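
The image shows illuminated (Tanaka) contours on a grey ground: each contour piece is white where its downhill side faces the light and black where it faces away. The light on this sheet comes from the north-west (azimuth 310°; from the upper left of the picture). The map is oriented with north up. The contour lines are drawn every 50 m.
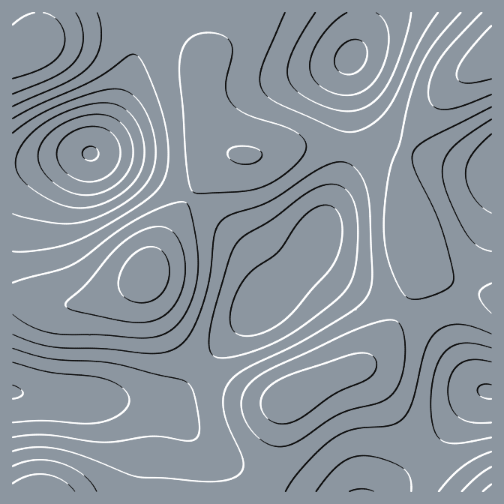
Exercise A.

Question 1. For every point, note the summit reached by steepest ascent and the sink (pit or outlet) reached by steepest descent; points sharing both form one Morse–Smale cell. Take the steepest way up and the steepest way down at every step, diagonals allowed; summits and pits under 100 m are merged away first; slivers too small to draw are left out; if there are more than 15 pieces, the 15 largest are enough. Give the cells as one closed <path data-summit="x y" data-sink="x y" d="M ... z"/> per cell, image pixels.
<path data-summit="146 274" data-sink="13 391" d="M341 146l-42 0-46 10-27 0-16 14-19 25-29 46-15 33-6 6-27 13-41 11-19 2-41-6-1 91 52 7 51 2 34 3 11 0 11-3 17-16 45-51 37-35 36-38 12-21 24-64 5-27z"/><path data-summit="491 54" data-sink="13 391" d="M351 147l-4 1-5 27-9 26-15 38-12 21-12 14-61 59-45 51-17 16-11 3-58-3 19 4 12 10 7 11 3 18-2 49 118 0 9-16 4-11 8-49 4-13 9-7 32-16 38-14 17-17 16-25 15-29 6-21 0-16-13-62-2-30-3-6-10-6z"/><path data-summit="146 274" data-sink="90 154" d="M201 12l-61 1-6 43-10 37-14 33-19 27-28 3-51 9 1 135 41 6 19-2 41-11 24-11 9-8 20-41 37-57 20-19 12-3-10-4-12-15-11-32-1-28 4-15 0-15z"/><path data-summit="491 54" data-sink="489 391" d="M416 251l1 23-6 21-15 29-22 31-11 11-38 14-32 16-9 7-4 13-8 49-12 27 123 0 30-25 28-28 34-42 8-5 9-1 0-95-27-8-25-11-17-14z"/><path data-summit="146 274" data-sink="351 58" d="M360 12l-157 0-1 13 4 20 0 15-4 15 1 28 8 25 9 15 10 9 13 4 18-2 38-8 47 1 2-8-1-63 3-16 8-19 3-13z"/><path data-summit="31 45" data-sink="90 154" d="M139 12l-127 1 1 151 16-1 34-7 22-2 6-1 3-3 22-36 14-36 6-29z"/><path data-summit="491 54" data-sink="491 165" d="M491 57l-30 20-23 23-26 36-6 13-4 16 8 61 10 32 20 19 25 11 24 8 3-1z"/><path data-summit="491 54" data-sink="351 58" d="M491 12l-130 0-3 29-8 19-3 16 0 70 42 8 10 6 2 6 5-17 6-13 26-36 23-23 31-21z"/><path data-summit="39 491" data-sink="13 391" d="M16 392l-4 1 1 99 128-1 2-30-1-27-6-16-7-8-19-9-60-4z"/><path data-summit="491 491" data-sink="489 391" d="M488 391l-13 6-34 42-28 28-30 24 108 1 1-99z"/>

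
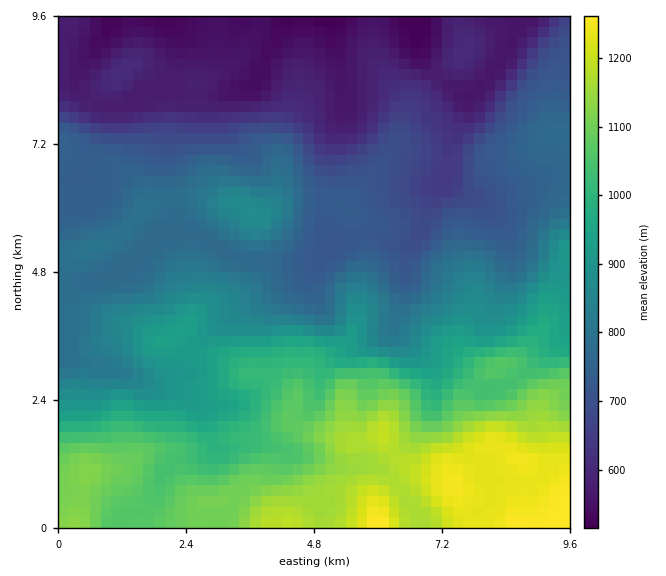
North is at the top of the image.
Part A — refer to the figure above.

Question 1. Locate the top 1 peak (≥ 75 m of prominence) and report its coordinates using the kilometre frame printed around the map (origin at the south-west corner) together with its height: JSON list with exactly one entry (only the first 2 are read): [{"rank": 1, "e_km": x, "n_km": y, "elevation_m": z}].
[{"rank": 1, "e_km": 3.76, "n_km": 5.81, "elevation_m": 879}]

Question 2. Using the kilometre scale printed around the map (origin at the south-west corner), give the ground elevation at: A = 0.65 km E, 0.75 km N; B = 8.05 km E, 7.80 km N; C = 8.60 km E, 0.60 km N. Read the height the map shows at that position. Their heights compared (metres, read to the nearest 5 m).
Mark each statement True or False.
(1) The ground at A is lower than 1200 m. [True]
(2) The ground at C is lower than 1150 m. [False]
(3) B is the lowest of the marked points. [True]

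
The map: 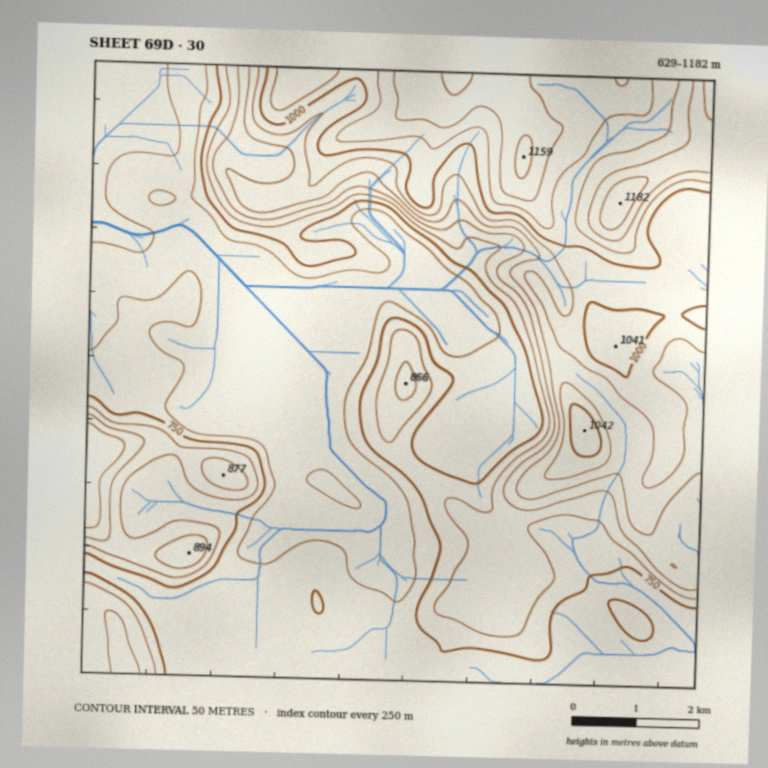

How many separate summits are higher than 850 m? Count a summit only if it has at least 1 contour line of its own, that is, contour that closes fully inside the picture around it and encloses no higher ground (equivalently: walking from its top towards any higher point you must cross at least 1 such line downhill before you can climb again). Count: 7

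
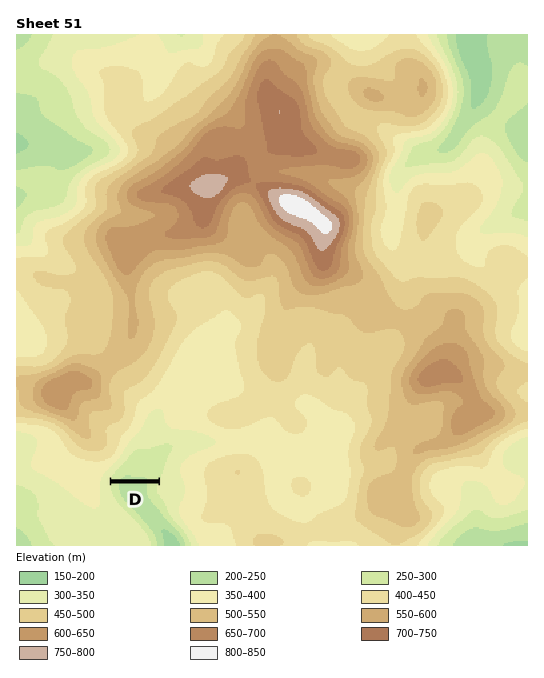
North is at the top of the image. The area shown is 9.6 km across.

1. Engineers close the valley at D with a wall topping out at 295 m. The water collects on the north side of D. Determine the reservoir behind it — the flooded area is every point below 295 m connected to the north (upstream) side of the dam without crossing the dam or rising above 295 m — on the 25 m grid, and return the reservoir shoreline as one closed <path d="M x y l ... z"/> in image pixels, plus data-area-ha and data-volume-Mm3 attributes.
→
<path d="M167 446l-5 0-16 7-3-2-8 2-22 22-1 4 46 0 3-4 3-12 5-12 0-3-2-2z" data-area-ha="42" data-volume-Mm3="8.83"/>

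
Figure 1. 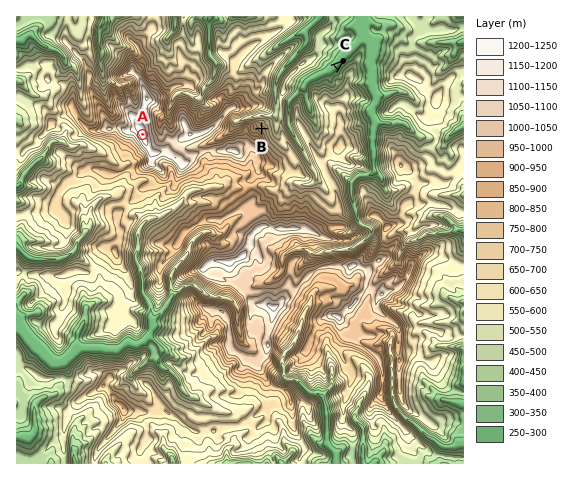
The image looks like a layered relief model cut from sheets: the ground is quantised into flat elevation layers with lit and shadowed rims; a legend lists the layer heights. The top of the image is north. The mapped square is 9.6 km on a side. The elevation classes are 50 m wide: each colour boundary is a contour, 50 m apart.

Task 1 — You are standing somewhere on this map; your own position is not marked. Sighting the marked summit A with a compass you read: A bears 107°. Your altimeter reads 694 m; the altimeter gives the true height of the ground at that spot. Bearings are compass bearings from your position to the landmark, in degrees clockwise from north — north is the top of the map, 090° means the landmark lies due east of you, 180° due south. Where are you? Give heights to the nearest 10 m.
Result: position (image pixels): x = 62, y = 110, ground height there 690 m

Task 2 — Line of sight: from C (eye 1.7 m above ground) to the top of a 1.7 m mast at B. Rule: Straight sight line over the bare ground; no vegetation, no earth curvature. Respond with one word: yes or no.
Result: yes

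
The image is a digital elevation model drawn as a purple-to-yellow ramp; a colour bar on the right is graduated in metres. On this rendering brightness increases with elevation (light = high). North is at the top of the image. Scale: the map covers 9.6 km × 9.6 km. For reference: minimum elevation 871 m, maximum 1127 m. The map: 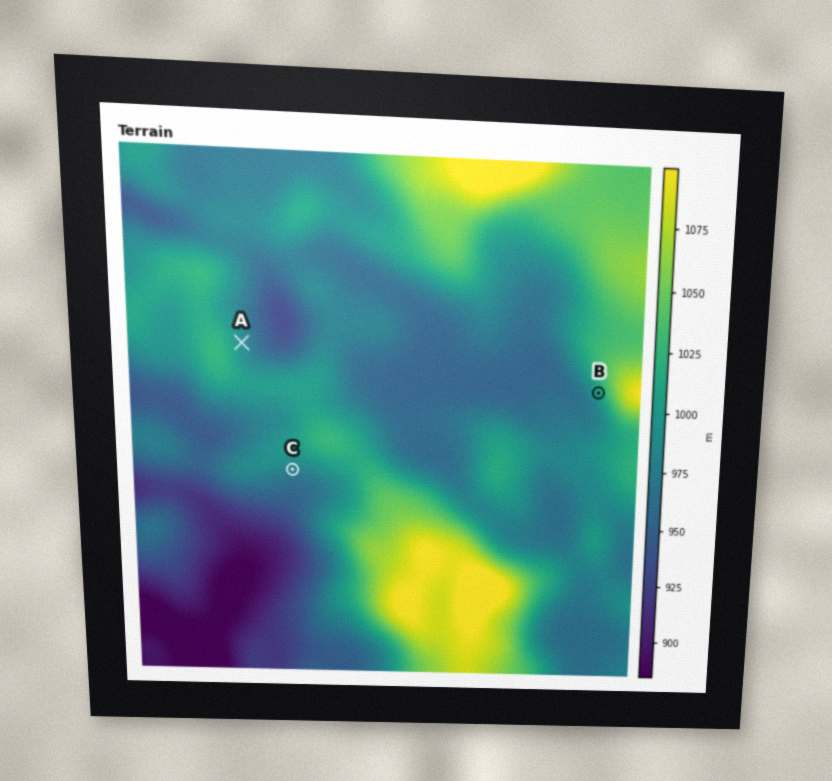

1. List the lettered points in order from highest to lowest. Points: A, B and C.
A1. B A C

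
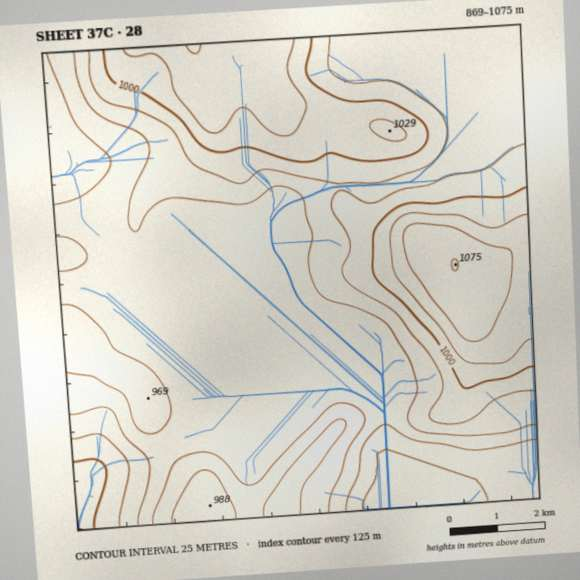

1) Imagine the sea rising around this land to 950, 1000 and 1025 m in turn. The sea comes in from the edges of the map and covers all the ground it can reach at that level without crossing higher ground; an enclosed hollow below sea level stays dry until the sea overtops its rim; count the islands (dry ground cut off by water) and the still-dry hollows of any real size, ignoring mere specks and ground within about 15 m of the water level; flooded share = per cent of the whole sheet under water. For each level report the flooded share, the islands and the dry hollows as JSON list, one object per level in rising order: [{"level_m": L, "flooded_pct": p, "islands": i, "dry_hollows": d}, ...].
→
[{"level_m": 950, "flooded_pct": 44, "islands": 0, "dry_hollows": 0}, {"level_m": 1000, "flooded_pct": 79, "islands": 0, "dry_hollows": 0}, {"level_m": 1025, "flooded_pct": 88, "islands": 0, "dry_hollows": 0}]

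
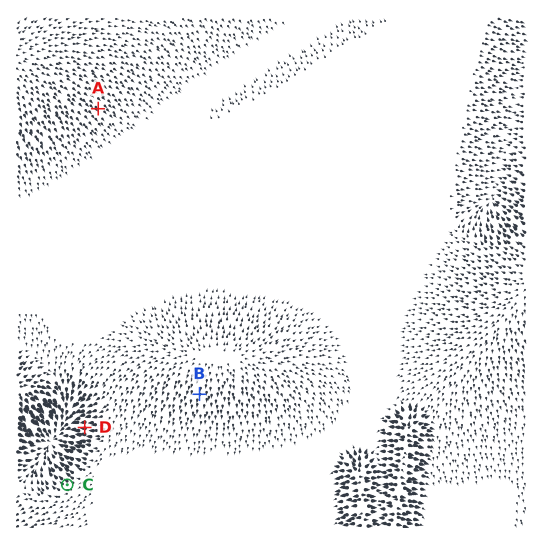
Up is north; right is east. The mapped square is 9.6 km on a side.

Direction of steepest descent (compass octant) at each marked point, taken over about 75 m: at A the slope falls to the SE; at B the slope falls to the S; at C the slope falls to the NW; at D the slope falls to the W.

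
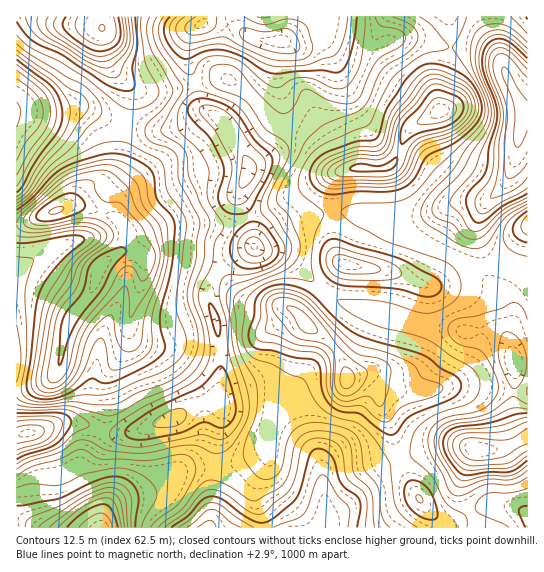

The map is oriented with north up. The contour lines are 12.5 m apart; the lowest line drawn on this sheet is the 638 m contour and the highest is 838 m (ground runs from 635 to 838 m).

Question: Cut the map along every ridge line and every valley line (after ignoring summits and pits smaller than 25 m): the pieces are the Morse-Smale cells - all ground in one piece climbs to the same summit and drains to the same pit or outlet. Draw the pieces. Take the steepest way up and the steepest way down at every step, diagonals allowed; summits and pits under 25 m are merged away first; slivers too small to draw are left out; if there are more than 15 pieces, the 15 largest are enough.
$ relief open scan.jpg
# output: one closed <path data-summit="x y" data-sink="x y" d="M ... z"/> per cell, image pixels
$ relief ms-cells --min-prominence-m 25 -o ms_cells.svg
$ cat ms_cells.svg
<path data-summit="439 111" data-sink="522 117" d="M527 16l-79 1 3 8 0 25-12 36 1 24-32 20-9 24-8 11-14 4-24-1-14 4-6 7-2 11 0 21 2 2 18-2 26 0 28 5 14 0 19-5 16-8 32-2 17-14 6-10 7-19 5-41 7-3z"/><path data-summit="439 111" data-sink="281 42" d="M447 16l-128 0-2 5-6 4-25 16-6 1-3 40 6 16 0 16-4 12 26 10 12 13 12 17 8 5 16-3 24 1 14-4 8-11 9-24 32-20-1-24 12-36 0-25z"/><path data-summit="347 379" data-sink="477 449" d="M410 321l-6 1-8 35-9 10-39 11 15 1 10 7 18 40 10 39 12 25 12 17 10 10 11 8 4 0 21-11-10-20 0-12 11-29 3-4 26 0 27-12-11-15-4-15 2-44-7-22-6-8-5-2-34 1-13-4-35-4z"/><path data-summit="347 379" data-sink="207 527" d="M307 325l-7 14-8 43-21 41 18 9 16 12 11 11 4 8 5 39 0 15-4 10 124 1 0-3-20-18-12-17-12-25-10-39-18-40-10-7-16 0-3-14-9-18-10-10z"/><path data-summit="57 210" data-sink="173 419" d="M146 257l-2 1 0 16-3 11-12 34-2 27-23 35 3 26-6 23 8 3 18 0 12-2 35-12 23-15 8-3 15 0-1-66-3-16-8-21 1-11 7-14-23-10z"/><path data-summit="57 210" data-sink="249 173" d="M209 112l-10 3-17 12-17 4-12 0-27-6-3 9-3 24-9 19-9 6-15 4-16 18 15 2 29 10 15 19 15-1 25-10 59 0 17-6 2-2-9-23 10-24-1-7-23-38z"/><path data-summit="346 265" data-sink="522 117" d="M486 201l-32 2-16 8-19 5-14 0-28-5-26 0-18 2 0 34 4 11 6 7-19 22 0 3 10 9 11 5 60 16 12-34 0-5 8 4 10 0 27-16 22-4-7-24-1-16z"/><path data-summit="57 210" data-sink="281 42" d="M81 205l-15 2-50 18 1 166 22-6 16-10 5-12 4-26 7-19 20-25 9-26 9-8 12-7 4-7 2-14-12-14z"/><path data-summit="57 210" data-sink="29 433" d="M127 251l-14 5-13 11-9 26-23 30-8 40-5 12-16 10-23 6 1 45 20-4 24-9 17 0 23 7 6-23-3-26 23-35 2-27 15-45 0-16z"/><path data-summit="102 27" data-sink="17 114" d="M101 16l-85 1 1 95 64-5 30 14 14 4 6-34-23-30-4-14z"/><path data-summit="57 210" data-sink="17 114" d="M81 107l-32 4-31 0-2 2 1 111 16-4 37-15 17-18 20-7 9-11 4-11 5-32z"/><path data-summit="347 379" data-sink="173 419" d="M217 272l-8 15-1 11 8 21 3 16 1 68 9 9 42 11 21-41 8-43 7-14-9-12-8-5-8-3-29-2-10-4z"/><path data-summit="439 111" data-sink="207 527" d="M273 424l-4 2-2 8 0 13-5 5-35 17-14 1-1 48-3 10 112-1 4-10 0-15-5-39-4-8-11-11-16-12z"/><path data-summit="101 527" data-sink="173 419" d="M219 401l-14 0-8 3-23 15-35 12-12 2-27-2-17 31-2 8 16 36 4 22 4-17 12-10 40-12 25-18 15-3 16 1 2-20 6-30 0-14z"/><path data-summit="102 27" data-sink="281 42" d="M318 16l-216 0-1 13 4 24 8 17 18 17 18 5 25-3 21-6-7-18-1-18 5-17 11-7 27 2 29 15 27 1 29-18z"/>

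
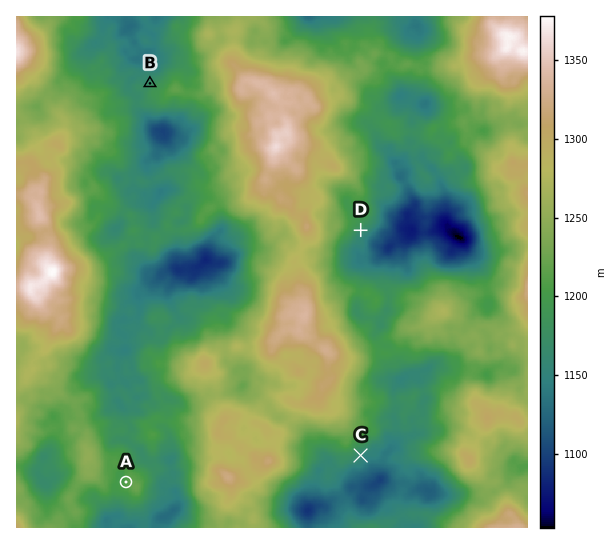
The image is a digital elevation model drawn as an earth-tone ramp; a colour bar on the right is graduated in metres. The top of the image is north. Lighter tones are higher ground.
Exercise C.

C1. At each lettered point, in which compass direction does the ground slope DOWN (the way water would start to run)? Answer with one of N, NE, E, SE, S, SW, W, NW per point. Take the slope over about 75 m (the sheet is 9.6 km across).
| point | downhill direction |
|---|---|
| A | W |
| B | NW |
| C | SE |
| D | SE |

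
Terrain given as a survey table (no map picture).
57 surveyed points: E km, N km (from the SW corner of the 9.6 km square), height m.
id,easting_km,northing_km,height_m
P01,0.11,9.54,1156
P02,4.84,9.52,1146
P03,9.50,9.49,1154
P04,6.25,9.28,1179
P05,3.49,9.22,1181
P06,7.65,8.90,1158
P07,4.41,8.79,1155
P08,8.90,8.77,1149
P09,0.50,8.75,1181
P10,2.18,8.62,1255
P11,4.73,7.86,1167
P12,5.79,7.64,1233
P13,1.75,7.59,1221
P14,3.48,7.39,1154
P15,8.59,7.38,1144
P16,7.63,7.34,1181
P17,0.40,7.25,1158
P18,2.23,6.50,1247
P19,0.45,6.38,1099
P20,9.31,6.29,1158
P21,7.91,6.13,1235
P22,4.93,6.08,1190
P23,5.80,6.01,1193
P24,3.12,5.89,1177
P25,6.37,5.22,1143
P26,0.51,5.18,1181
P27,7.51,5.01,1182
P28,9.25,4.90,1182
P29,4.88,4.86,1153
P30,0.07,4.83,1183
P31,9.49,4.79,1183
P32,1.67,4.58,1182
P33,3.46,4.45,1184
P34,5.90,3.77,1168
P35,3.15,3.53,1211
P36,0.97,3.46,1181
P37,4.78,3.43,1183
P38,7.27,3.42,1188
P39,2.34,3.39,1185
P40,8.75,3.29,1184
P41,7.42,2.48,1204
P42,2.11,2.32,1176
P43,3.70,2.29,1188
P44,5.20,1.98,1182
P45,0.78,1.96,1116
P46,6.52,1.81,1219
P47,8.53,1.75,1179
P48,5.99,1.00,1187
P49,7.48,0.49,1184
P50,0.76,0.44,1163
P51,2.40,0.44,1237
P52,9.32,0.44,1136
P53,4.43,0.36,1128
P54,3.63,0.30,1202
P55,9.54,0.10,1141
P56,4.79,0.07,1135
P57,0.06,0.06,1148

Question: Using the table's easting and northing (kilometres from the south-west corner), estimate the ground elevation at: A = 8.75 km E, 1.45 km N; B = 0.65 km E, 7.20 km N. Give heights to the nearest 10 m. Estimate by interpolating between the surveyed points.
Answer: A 1170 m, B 1160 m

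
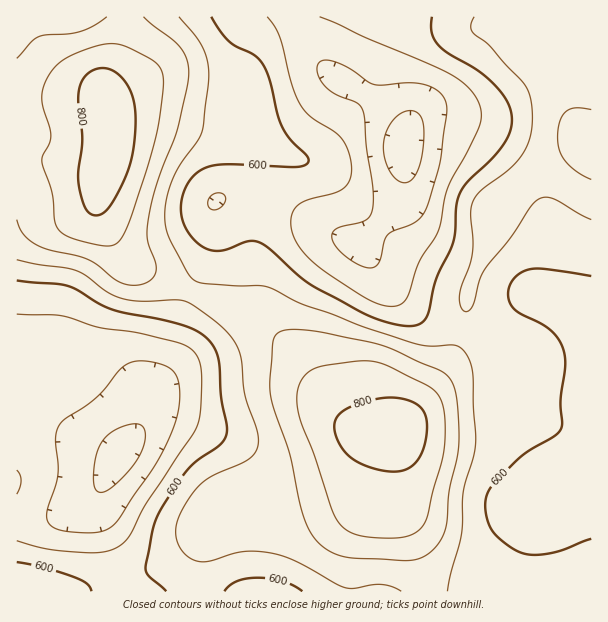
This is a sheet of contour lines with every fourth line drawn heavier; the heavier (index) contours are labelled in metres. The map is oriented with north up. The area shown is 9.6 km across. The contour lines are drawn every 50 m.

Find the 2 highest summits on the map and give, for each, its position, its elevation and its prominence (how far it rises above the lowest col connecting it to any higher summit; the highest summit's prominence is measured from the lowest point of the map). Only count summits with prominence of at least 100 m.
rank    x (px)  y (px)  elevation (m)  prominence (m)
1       108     123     835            413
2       389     431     830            174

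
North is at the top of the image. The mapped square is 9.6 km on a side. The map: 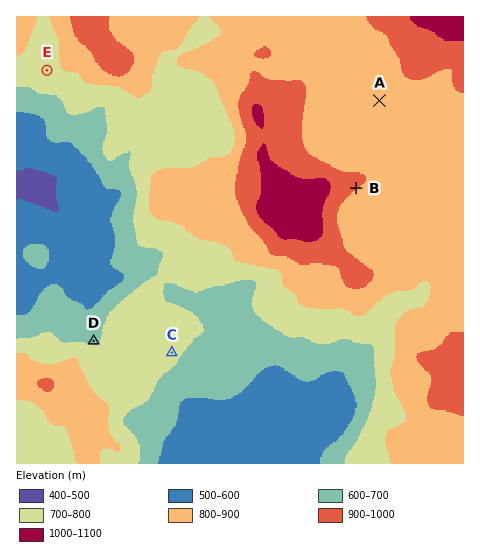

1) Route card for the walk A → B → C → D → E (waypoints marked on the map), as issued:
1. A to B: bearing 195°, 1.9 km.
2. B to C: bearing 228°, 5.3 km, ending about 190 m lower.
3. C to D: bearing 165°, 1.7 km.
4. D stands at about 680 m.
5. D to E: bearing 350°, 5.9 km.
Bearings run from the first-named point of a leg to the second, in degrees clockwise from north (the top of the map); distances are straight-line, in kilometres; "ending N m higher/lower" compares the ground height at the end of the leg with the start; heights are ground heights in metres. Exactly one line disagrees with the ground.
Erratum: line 3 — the bearing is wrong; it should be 278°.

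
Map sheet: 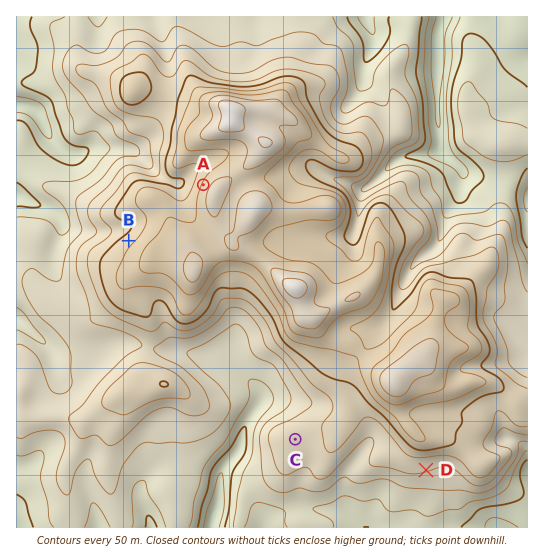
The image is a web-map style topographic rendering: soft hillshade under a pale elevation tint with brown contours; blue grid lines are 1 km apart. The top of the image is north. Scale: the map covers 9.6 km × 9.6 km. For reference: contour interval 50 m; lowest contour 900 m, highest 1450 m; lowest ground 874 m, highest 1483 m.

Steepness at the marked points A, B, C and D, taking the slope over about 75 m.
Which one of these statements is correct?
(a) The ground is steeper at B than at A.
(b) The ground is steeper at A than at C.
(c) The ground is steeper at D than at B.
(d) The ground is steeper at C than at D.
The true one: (b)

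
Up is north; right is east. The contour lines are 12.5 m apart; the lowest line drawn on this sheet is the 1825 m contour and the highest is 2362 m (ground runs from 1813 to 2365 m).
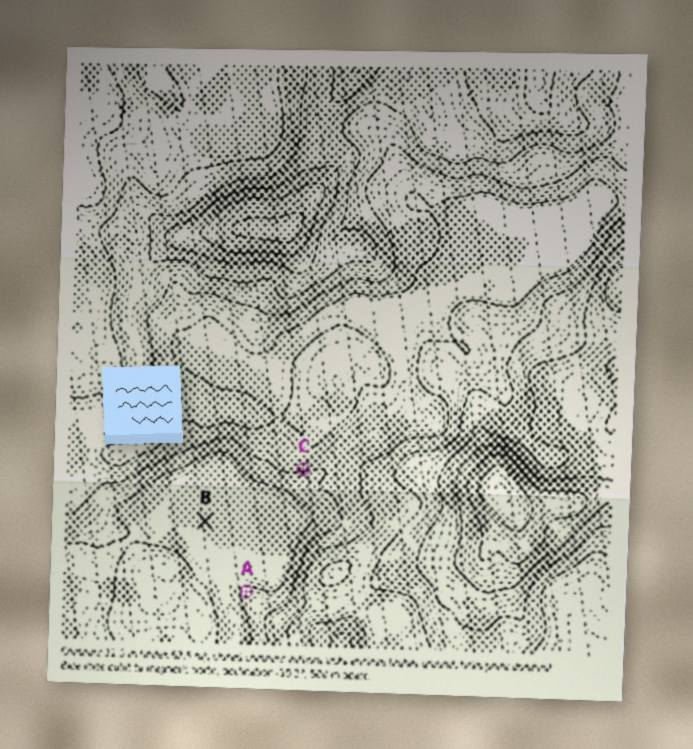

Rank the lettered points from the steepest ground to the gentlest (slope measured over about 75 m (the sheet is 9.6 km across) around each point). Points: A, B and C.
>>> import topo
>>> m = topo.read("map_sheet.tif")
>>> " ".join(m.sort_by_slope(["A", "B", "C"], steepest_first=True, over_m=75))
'C A B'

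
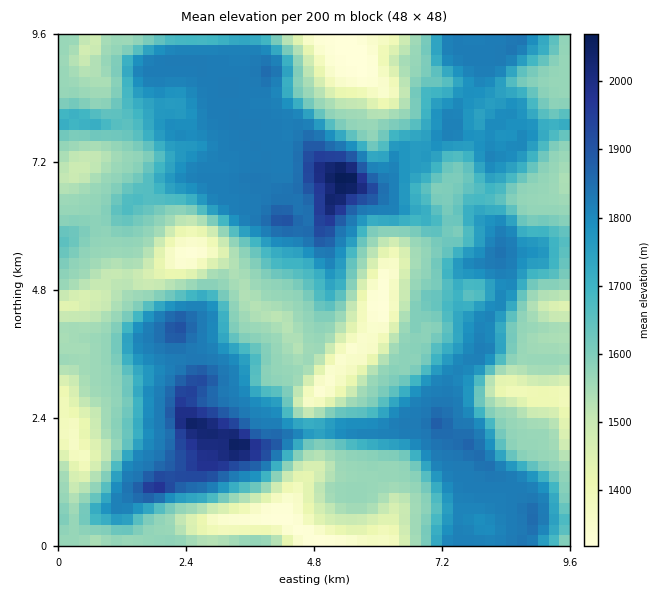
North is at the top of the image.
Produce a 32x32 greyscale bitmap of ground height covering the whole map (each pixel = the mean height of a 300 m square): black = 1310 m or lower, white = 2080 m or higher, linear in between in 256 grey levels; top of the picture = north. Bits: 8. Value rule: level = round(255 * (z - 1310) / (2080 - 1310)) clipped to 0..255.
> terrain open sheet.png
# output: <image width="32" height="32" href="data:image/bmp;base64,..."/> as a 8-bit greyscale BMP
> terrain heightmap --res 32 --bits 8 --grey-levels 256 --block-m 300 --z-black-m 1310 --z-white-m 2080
<image width="32" height="32" href="data:image/bmp;base64,Qk02CAAAAAAAADYEAAAoAAAAIAAAACAAAAABAAgAAAAAAAAEAAATCwAAEwsAAAABAAAAAAAAAAAAAAEBAQACAgIAAwMDAAQEBAAFBQUABgYGAAcHBwAICAgACQkJAAoKCgALCwsADAwMAA0NDQAODg4ADw8PABAQEAAREREAEhISABMTEwAUFBQAFRUVABYWFgAXFxcAGBgYABkZGQAaGhoAGxsbABwcHAAdHR0AHh4eAB8fHwAgICAAISEhACIiIgAjIyMAJCQkACUlJQAmJiYAJycnACgoKAApKSkAKioqACsrKwAsLCwALS0tAC4uLgAvLy8AMDAwADExMQAyMjIAMzMzADQ0NAA1NTUANjY2ADc3NwA4ODgAOTk5ADo6OgA7OzsAPDw8AD09PQA+Pj4APz8/AEBAQABBQUEAQkJCAENDQwBEREQARUVFAEZGRgBHR0cASEhIAElJSQBKSkoAS0tLAExMTABNTU0ATk5OAE9PTwBQUFAAUVFRAFJSUgBTU1MAVFRUAFVVVQBWVlYAV1dXAFhYWABZWVkAWlpaAFtbWwBcXFwAXV1dAF5eXgBfX18AYGBgAGFhYQBiYmIAY2NjAGRkZABlZWUAZmZmAGdnZwBoaGgAaWlpAGpqagBra2sAbGxsAG1tbQBubm4Ab29vAHBwcABxcXEAcnJyAHNzcwB0dHQAdXV1AHZ2dgB3d3cAeHh4AHl5eQB6enoAe3t7AHx8fAB9fX0Afn5+AH9/fwCAgIAAgYGBAIKCggCDg4MAhISEAIWFhQCGhoYAh4eHAIiIiACJiYkAioqKAIuLiwCMjIwAjY2NAI6OjgCPj48AkJCQAJGRkQCSkpIAk5OTAJSUlACVlZUAlpaWAJeXlwCYmJgAmZmZAJqamgCbm5sAnJycAJ2dnQCenp4An5+fAKCgoAChoaEAoqKiAKOjowCkpKQApaWlAKampgCnp6cAqKioAKmpqQCqqqoAq6urAKysrACtra0Arq6uAK+vrwCwsLAAsbGxALKysgCzs7MAtLS0ALW1tQC2trYAt7e3ALi4uAC5ubkAurq6ALu7uwC8vLwAvb29AL6+vgC/v78AwMDAAMHBwQDCwsIAw8PDAMTExADFxcUAxsbGAMfHxwDIyMgAycnJAMrKygDLy8sAzMzMAM3NzQDOzs4Az8/PANDQ0ADR0dEA0tLSANPT0wDU1NQA1dXVANbW1gDX19cA2NjYANnZ2QDa2toA29vbANzc3ADd3d0A3t7eAN/f3wDg4OAA4eHhAOLi4gDj4+MA5OTkAOXl5QDm5uYA5+fnAOjo6ADp6ekA6urqAOvr6wDs7OwA7e3tAO7u7gDv7+8A8PDwAPHx8QDy8vIA8/PzAPT09AD19fUA9vb2APf39wD4+PgA+fn5APr6+gD7+/sA/Pz8AP39/QD+/v4A////AFZVUllYV1dURj0/RUlAGAUHDRQYFC5Uf6WopaerrZJrW152hYFhV0grFg0LCggFDyg2OjEnOFV2naWgpaqypH1XXIalppt/aV9POysYCggfPU5TUD87U22Zp6epq7GkcE9HYpqyyc62rKKHb1o3FyVJVFZVUE9YeqKpqqqqqZpmSCpJfqq1xcnQz72tn28+KjtQVVZWVmSVqautraWTdFouFjNcmKmzxNjh5eDPq25JRFNYWlxgg6isr7Kccl5XThcdN1N0navH4ens8dDBpXxue4mQlpumr7O3q3pYVVU+FiBCWXKcrNTw693IrayekJGeo6Onqqy4s66dZlZSUDUdMUdXbJmu19nKuK2kn2o3Q11ocY2lq7GvpHBUSjgzJSNEUldvnKzKzLispox+Wx8MJEdYaoeiqqueYDIiHh8cOEtUWXCUprTHwKyfbFlWQxIQJ05bY36fp591OTA9QjxRUVRdhZ6nq7GvqJlwWFNRNQ4SJ1FaXX6cp6J3VFNUU09QVGGVqK+0rKeTeGRXS09RJwwQNFdba4WfqZZfUlBOT1BSXYyotsSzpnxZVVFJVFdIIA0YT1xcd5qmkGBUUE45PUNQZIqntK+ldlNJR05XY1oxCwg9YGR+kaKeblFAOTYxOEVSWmt9jYljTU5TVl54ckELBzRfa315g6GKVUQ/VUtBQkQ6OkJNV1RMVVthcIOLVh0HMFdgfoaKoJ50ZF1dVk1HSj4hEBUzRlBgdX2BmplkOQ4lUmKGoKesppGKbmpcVlVVTigMBxE5WXOLk5+xpHhPKzBTXm+Kn6+onpJ2bWNZW11YRSMaLViAm6ywssixlmNUVmFsZHCWqZ+Gg3NaW1lobmNZTUxoj6etvb6x18qqlJSOhH1nfpWbfl9gW1RWWGd4dHFxgJ+pqqyxsbPe68q8rZ6FbGN3fndeVlVUR0tUW2p0h5qjqaqrra2vwd/18s+unYFmYWl7gWZYVU5CPUhTWWqHnKepqaqrq6vG6PTjsKaek4FmaZCZiW1YUU1FRlBXYH2Vnqapqquqq8HNyLKJkJ2VloCEn6OgjGZWYF1hYmh7lZ+fpaqrq6qqtK+Yd11yjI+dpJ6enqCegGmFhIF0c4ecnqGpq6urqqmmg2BWVFlgdZaonZWin5mAgmlpX2d7jJeWoaqrqqqpnXhXSkc5LUdpkaGflpiehmReVlNQWYWeop6mqquqq6d7Vj0gGhENN2l7hpyek4FsWVZUTExbkKmqqqqrq6qusIBNIgkFBRhCW2uHoaiifWNZVlFATFuBoKmrq6qqqaulcT8QBAMGJkhYfqaqq6umiW9YVUVAVFdqf4mKipCVkXVIHQYDBAoYNlaDqKqqq66ihFw="/>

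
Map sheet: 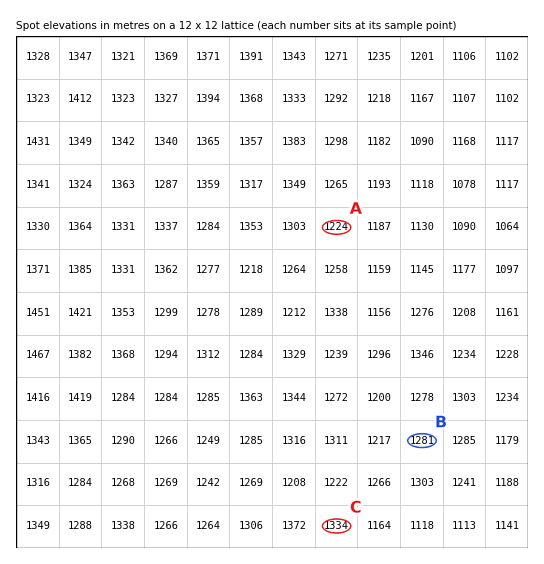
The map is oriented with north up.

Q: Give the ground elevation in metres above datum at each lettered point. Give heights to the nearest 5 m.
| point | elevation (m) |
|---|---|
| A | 1225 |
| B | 1280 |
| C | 1335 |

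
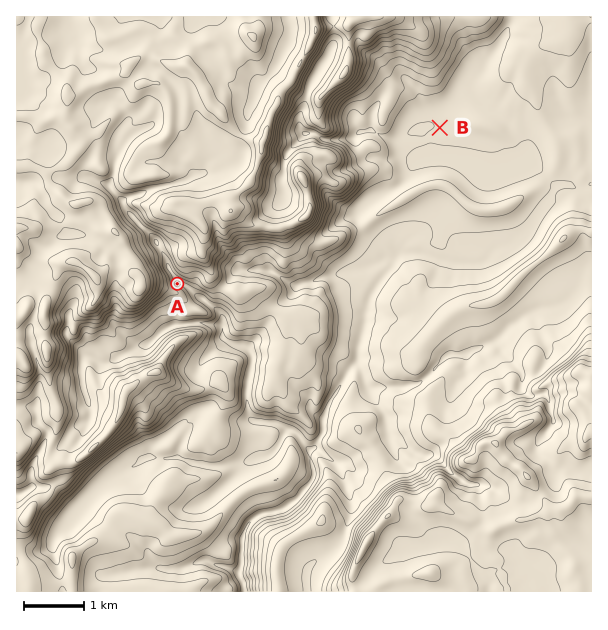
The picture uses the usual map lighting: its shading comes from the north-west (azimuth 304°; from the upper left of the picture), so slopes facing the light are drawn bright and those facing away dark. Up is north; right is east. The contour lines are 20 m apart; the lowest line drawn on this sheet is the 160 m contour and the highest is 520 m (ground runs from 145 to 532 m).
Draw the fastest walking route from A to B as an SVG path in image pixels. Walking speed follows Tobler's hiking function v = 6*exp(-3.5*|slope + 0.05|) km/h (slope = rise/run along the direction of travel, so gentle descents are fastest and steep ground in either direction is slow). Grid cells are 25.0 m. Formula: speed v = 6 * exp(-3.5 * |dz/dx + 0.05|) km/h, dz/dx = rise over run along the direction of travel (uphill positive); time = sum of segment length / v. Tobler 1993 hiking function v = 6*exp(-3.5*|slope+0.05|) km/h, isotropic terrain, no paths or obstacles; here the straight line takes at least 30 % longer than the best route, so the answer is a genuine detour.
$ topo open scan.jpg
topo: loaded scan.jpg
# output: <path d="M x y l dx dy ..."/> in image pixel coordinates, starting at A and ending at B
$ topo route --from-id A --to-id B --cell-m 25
<path d="M177 284l2 0 3-2 4 0 6 3 5 0 12 6 4 0 27-13 8 0 3-2 39 0 6-3 6 0 15-7 4-6 24-12 6-6 8-15 57-57 18-36 6-6"/>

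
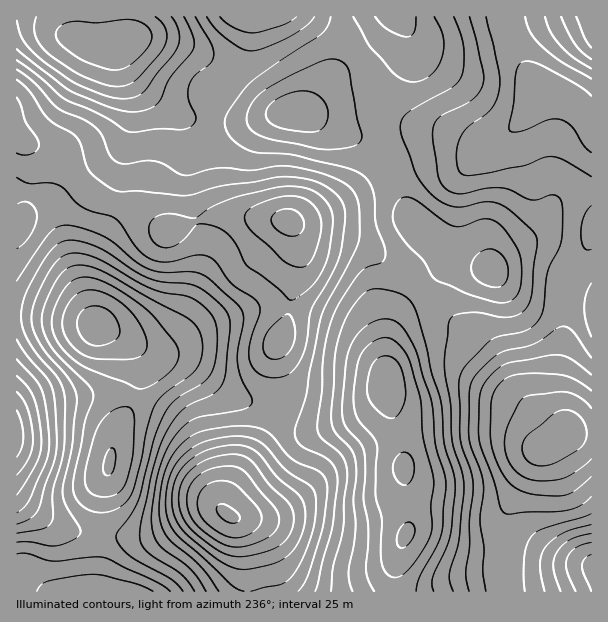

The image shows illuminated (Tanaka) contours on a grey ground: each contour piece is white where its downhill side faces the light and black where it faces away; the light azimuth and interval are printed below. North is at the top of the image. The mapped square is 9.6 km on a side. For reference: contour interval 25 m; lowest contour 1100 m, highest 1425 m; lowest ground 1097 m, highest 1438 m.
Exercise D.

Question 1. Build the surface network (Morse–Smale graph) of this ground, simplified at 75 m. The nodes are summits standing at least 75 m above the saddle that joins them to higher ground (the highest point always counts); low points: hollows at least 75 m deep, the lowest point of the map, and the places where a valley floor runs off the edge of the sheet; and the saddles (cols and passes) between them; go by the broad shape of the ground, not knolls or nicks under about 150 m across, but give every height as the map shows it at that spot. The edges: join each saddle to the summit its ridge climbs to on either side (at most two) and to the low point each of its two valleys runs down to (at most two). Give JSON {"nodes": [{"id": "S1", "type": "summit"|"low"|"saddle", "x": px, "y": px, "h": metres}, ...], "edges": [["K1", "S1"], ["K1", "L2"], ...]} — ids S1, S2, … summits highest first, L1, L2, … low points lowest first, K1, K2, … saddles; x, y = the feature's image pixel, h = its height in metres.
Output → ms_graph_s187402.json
{"nodes": [
{"id": "S1", "type": "summit", "x": 96, "y": 329, "h": 1438},
{"id": "S2", "type": "summit", "x": 386, "y": 383, "h": 1419},
{"id": "S3", "type": "summit", "x": 128, "y": 41, "h": 1414},
{"id": "S4", "type": "summit", "x": 591, "y": 569, "h": 1359},
{"id": "S5", "type": "summit", "x": 591, "y": 17, "h": 1349},
{"id": "L1", "type": "low", "x": 228, "y": 515, "h": 1097},
{"id": "L2", "type": "low", "x": 564, "y": 434, "h": 1134},
{"id": "L3", "type": "low", "x": 17, "y": 435, "h": 1161},
{"id": "L4", "type": "low", "x": 287, "y": 221, "h": 1166},
{"id": "K1", "type": "saddle", "x": 101, "y": 534, "h": 1331},
{"id": "K2", "type": "saddle", "x": 212, "y": 120, "h": 1295},
{"id": "K3", "type": "saddle", "x": 282, "y": 410, "h": 1268},
{"id": "K4", "type": "saddle", "x": 116, "y": 204, "h": 1246},
{"id": "K5", "type": "saddle", "x": 504, "y": 558, "h": 1237},
{"id": "K6", "type": "saddle", "x": 510, "y": 36, "h": 1236}],
"edges": [["K1", "S1"], ["K1", "L1"], ["K1", "L3"], ["K2", "S2"], ["K2", "S3"], ["K2", "L4"], ["K3", "S1"], ["K3", "S2"], ["K3", "L1"], ["K3", "L4"], ["K4", "S1"], ["K4", "S3"], ["K4", "L4"], ["K5", "S2"], ["K5", "S4"], ["K5", "L2"], ["K6", "S2"], ["K6", "S5"], ["K6", "L2"]]}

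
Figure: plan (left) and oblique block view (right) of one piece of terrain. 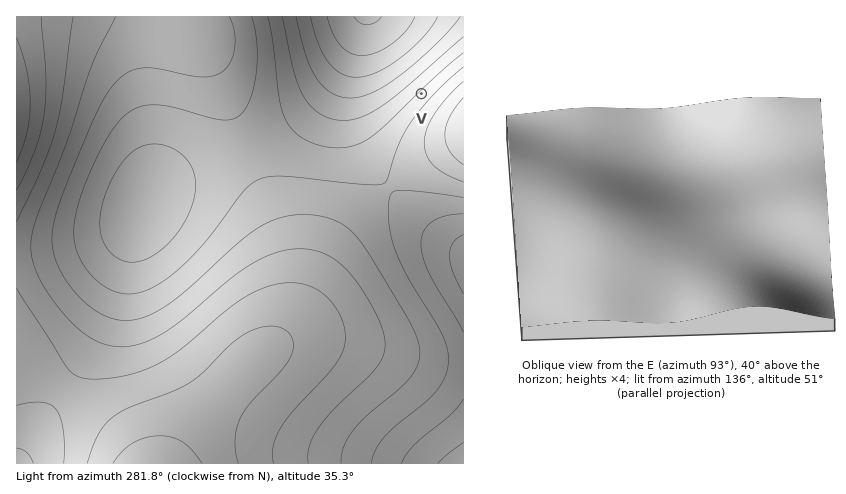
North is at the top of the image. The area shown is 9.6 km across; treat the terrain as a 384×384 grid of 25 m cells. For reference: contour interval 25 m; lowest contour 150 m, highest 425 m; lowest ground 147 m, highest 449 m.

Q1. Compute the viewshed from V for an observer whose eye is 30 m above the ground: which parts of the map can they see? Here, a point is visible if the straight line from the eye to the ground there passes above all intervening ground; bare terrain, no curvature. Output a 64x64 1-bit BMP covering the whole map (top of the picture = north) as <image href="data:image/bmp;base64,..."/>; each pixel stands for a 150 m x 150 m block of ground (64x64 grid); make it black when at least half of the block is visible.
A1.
<image width="64" height="64" href="data:image/bmp;base64,Qk0+AgAAAAAAAD4AAAAoAAAAQAAAAEAAAAABAAEAAAAAAAACAAATCwAAEwsAAAIAAAAAAAAA////AAAAAAAAAAAAAAAAAAAAAAAAAAAAAAAAAAAAAAAAAAAAAAAAAAAAAAAAAAAAAAAAAAAAAAAAAQAAAAAAAAABgAAAAAAAAAeAAAAAAAAAD4AAAAAAAAA/wAAAAAAAAP/AAAAAAAAH/8AAAAAAAH//wAAAAAAA///AAAAAAAD//8AAAAAAAP//wAAAAAAA///AAAAADAD//4AAAAB8AP//AAA///wA//4AAH///AD//gAA///8AP/8AAH///wA//gAAf///AD/+AAB///8AP/4AAH///wA//AAAf//+AD/8AAA///4AP/gAAD///gA/+AAAP//+AD/4AAAf//4AP/gAAB///gA/+AAAD//+AD/4AAAP//4AP/gAAA///gA/+AAAD//+AD/8AAAP//4AP/wAAA///gA//AAAD//+AD/8AAAP//4AP/4AAA///wA//gAAH///AD/+AAAf//8AP/4AAD///4A//wAAP///gD//AAA////AP/8AAH////A//wAAf////j//gAD///////+AAP///////4AB////////gAH///////+AA////////4AD////////gAf///////8AB////////wAH////////AA////////8AD////////wAP///////+AA////////4AD////////gAP///////+AA//////w=="/>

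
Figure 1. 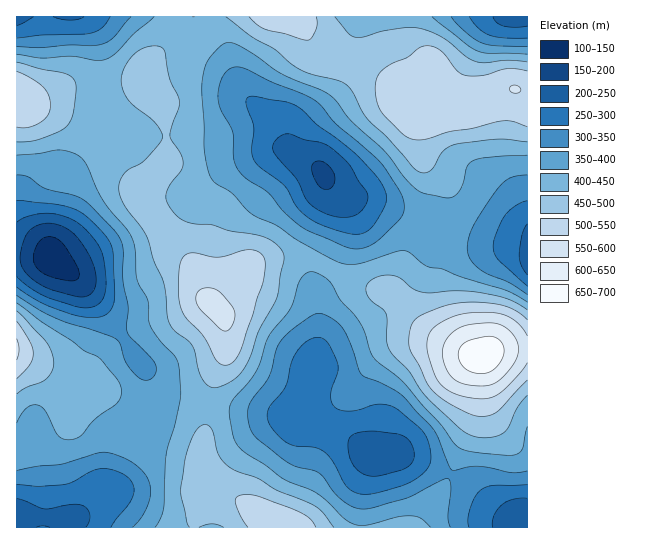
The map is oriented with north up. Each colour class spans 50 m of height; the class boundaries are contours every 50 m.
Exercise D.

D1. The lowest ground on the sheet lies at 120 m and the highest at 680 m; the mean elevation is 400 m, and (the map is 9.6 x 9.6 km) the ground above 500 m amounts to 11.3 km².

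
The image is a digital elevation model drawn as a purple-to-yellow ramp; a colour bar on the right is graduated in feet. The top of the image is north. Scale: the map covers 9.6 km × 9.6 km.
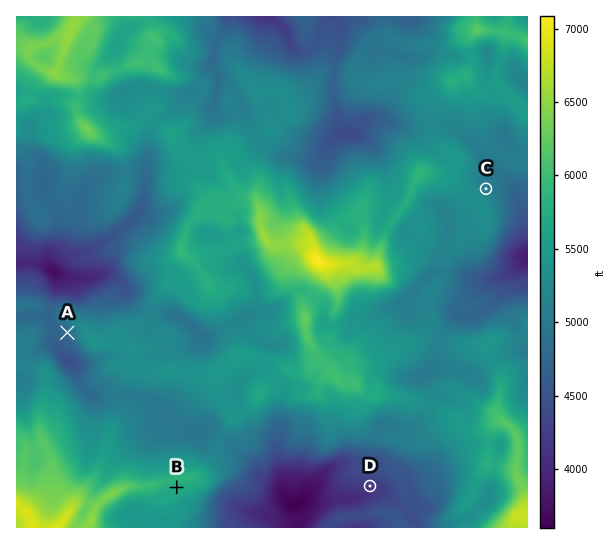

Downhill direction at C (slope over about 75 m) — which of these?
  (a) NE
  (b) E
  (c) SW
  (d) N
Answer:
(a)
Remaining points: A SW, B S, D S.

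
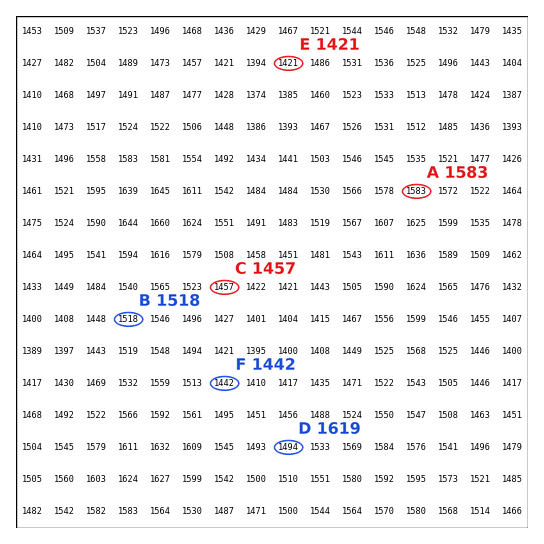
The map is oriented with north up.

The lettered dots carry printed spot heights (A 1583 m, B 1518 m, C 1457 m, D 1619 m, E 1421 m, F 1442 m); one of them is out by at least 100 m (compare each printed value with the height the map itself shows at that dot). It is D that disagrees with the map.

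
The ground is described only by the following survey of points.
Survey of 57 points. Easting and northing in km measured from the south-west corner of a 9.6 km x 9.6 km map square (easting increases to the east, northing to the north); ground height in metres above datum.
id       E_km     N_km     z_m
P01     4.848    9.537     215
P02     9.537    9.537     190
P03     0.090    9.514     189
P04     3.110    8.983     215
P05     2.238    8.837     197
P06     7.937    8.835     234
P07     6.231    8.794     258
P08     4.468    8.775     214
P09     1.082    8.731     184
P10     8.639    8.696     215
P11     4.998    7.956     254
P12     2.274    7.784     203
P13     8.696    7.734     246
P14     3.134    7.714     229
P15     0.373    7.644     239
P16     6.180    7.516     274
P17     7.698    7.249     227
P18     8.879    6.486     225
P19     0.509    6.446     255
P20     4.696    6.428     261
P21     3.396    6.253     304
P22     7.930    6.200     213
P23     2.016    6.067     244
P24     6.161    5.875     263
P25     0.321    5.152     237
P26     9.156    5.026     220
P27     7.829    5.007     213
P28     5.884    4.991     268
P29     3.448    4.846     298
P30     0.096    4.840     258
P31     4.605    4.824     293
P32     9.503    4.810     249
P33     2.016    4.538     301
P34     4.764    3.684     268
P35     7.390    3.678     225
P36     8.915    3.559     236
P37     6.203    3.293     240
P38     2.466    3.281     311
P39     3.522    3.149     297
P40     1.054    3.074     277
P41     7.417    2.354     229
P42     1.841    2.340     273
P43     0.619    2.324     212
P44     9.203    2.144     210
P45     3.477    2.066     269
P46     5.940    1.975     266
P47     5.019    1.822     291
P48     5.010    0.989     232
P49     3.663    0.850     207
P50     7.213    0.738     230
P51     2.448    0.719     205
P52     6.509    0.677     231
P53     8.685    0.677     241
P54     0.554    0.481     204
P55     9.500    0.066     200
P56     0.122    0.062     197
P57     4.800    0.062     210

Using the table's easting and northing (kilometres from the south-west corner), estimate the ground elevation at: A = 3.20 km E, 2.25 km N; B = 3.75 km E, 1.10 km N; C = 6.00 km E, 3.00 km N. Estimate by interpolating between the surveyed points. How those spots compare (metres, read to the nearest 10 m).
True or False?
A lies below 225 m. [False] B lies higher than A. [False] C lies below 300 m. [True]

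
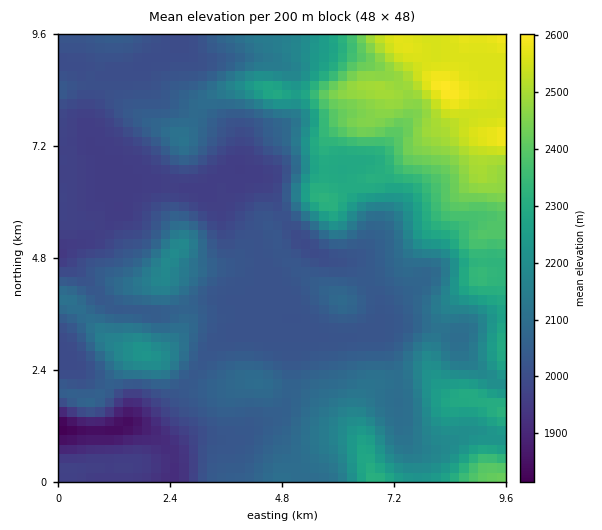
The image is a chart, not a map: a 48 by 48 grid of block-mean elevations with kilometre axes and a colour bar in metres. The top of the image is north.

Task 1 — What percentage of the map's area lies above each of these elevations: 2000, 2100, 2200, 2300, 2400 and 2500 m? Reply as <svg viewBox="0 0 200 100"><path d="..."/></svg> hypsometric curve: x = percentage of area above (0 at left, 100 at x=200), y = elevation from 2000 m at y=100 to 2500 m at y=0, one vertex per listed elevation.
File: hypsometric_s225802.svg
<svg viewBox="0 0 200 100"><path d="M166 100l-79-20-31-20-21-20-12-20-12-20"/></svg>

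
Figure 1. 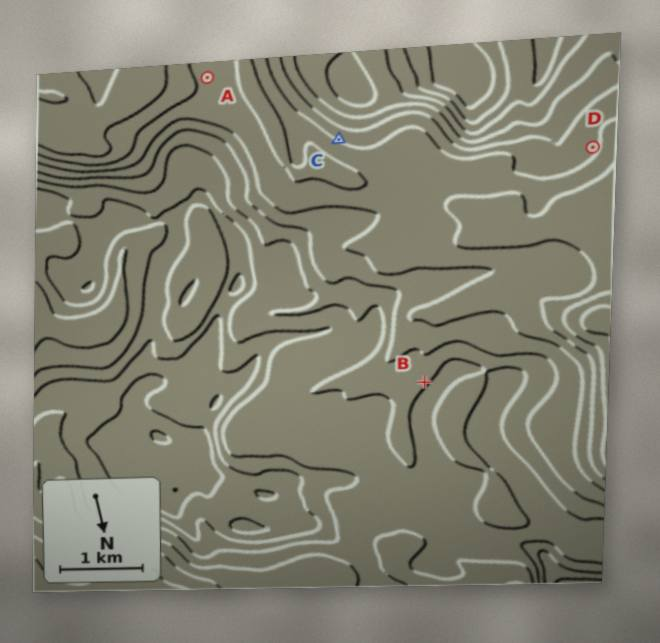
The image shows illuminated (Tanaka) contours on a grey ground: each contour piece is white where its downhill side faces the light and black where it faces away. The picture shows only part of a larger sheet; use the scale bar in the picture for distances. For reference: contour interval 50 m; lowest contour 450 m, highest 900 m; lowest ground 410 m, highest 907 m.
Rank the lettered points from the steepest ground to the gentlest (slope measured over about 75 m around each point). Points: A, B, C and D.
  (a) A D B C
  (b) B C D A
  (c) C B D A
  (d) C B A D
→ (c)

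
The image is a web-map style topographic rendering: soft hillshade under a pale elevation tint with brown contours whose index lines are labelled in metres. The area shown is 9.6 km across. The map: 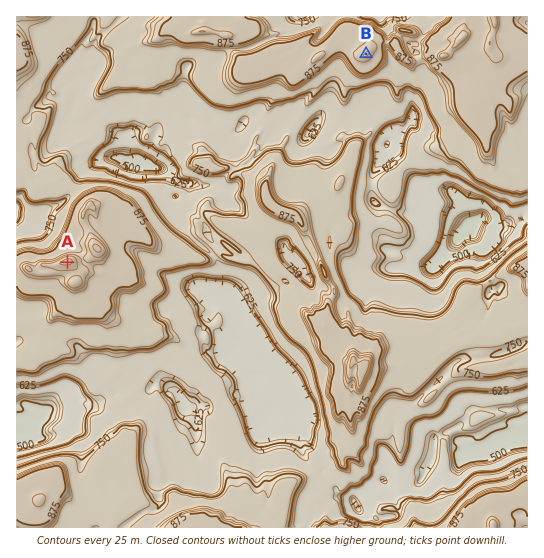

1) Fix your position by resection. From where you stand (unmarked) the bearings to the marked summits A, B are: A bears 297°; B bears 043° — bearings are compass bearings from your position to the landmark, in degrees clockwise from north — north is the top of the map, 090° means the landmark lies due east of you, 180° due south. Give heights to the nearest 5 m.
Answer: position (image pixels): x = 138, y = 298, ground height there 785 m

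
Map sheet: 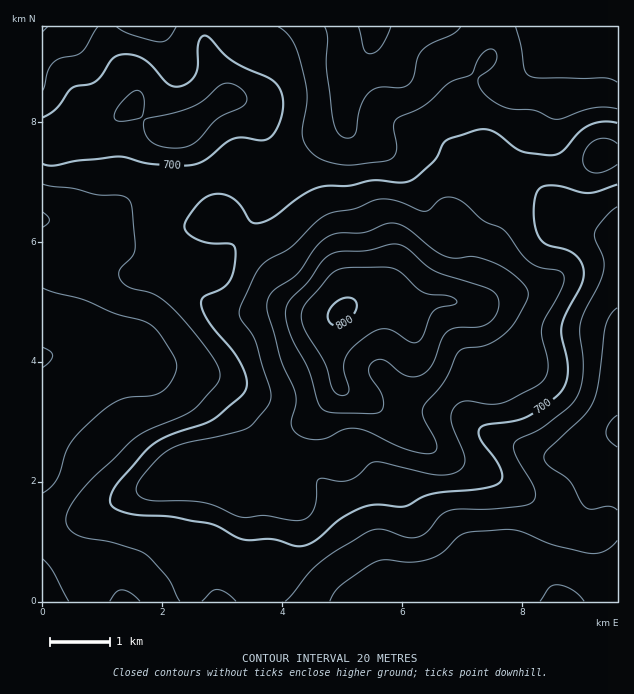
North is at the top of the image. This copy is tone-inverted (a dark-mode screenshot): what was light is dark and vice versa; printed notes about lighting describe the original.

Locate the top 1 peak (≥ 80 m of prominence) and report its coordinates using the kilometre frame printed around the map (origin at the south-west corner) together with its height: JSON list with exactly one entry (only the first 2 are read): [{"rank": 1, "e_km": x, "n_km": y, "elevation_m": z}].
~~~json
[{"rank": 1, "e_km": 4.99, "n_km": 4.84, "elevation_m": 803}]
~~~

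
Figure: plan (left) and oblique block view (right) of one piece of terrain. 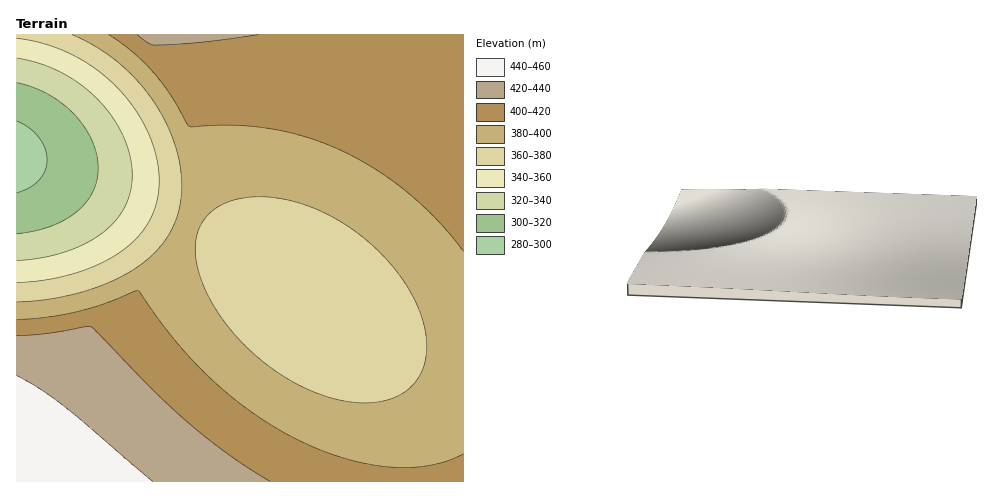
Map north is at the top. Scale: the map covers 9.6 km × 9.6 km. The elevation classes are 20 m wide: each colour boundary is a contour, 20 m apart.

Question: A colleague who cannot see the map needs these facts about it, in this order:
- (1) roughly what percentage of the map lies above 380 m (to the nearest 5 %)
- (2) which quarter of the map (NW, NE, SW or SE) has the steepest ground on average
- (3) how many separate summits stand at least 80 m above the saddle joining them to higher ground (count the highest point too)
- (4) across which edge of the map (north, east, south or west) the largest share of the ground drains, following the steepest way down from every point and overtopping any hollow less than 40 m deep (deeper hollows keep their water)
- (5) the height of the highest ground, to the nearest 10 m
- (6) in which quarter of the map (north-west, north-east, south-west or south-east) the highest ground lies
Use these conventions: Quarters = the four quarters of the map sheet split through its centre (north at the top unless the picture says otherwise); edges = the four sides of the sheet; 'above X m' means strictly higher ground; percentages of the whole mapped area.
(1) Ground above 380 m makes up about 65 % of the sheet.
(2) The north-west quarter is the steepest part of the map.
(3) There is 1 summit with 80 m or more of prominence.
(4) Most of the ground drains across the western edge.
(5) About 450 m is the highest elevation on the sheet.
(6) The highest ground is in the south-west quarter.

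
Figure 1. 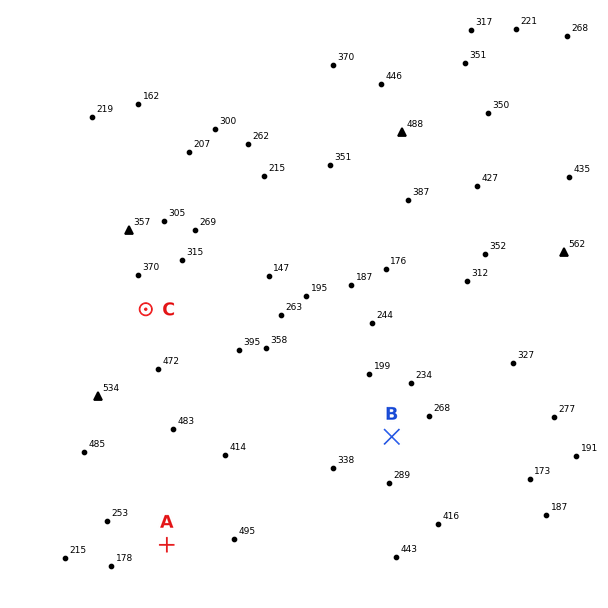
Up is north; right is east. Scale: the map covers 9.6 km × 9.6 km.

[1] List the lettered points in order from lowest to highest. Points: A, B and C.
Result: B A C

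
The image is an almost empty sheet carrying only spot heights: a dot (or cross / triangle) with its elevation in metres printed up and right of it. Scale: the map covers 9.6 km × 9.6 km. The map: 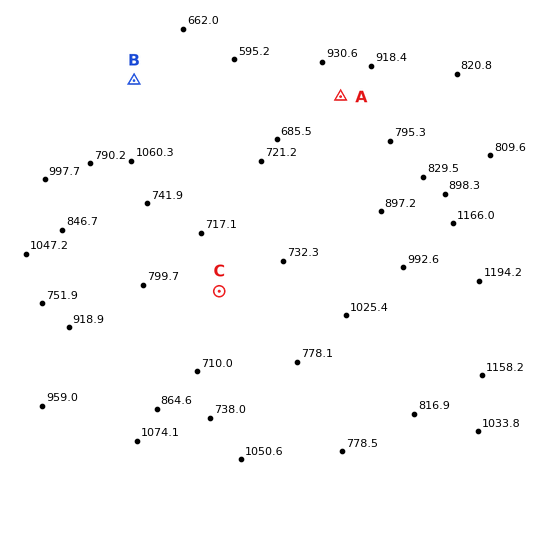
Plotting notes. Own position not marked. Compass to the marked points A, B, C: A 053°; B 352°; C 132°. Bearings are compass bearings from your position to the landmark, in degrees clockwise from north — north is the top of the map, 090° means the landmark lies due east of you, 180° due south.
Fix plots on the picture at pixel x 156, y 235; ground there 730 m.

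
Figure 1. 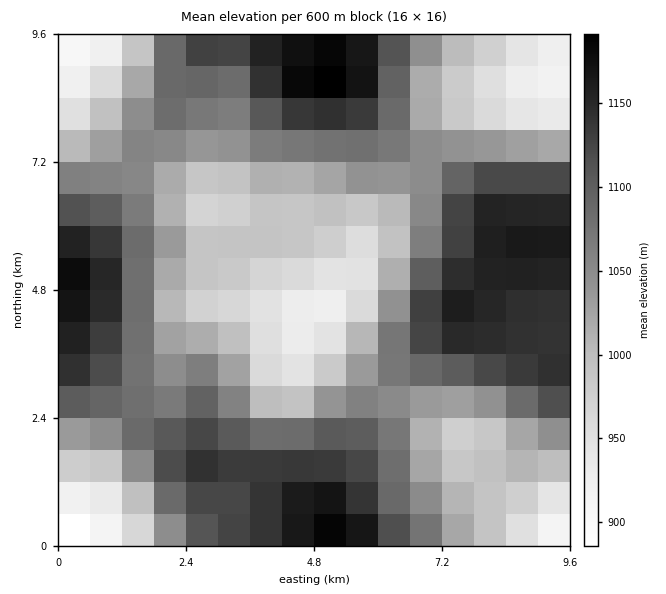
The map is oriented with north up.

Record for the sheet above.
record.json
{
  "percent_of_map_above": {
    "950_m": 90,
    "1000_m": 71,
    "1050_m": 54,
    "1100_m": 33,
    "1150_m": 11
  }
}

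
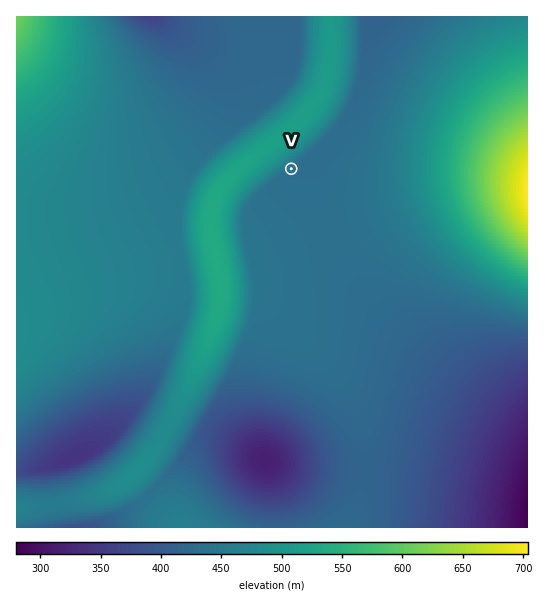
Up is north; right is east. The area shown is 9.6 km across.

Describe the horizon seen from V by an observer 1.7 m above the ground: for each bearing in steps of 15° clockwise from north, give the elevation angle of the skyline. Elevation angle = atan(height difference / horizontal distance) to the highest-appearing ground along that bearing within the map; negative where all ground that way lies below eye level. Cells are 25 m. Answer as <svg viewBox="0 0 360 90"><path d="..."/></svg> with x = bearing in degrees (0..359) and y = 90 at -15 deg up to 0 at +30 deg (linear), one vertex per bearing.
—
<svg viewBox="0 0 360 90"><path d="M0 42l15 4 15 6 15 7 15-1 15-2 15-3 15 1 15 5 15 1 15 0 15 0 15 0 15 0 15-5 15-1 15-1 15-3 15-5 15-4 15-3 15-1 15 0 15 2"/></svg>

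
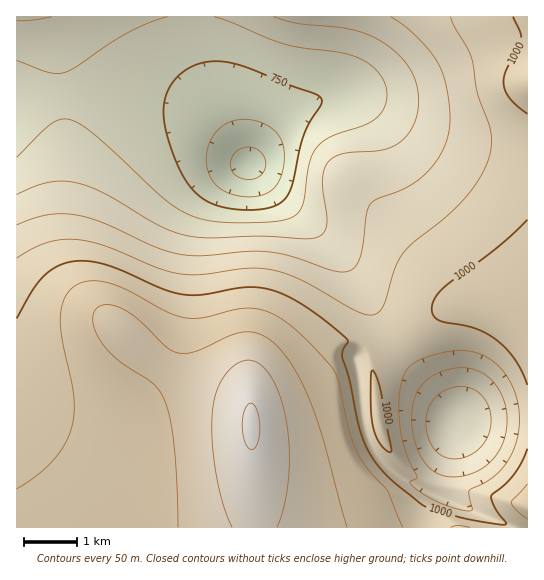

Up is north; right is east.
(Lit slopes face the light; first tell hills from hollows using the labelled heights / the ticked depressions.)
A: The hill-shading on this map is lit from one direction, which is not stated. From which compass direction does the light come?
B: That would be NW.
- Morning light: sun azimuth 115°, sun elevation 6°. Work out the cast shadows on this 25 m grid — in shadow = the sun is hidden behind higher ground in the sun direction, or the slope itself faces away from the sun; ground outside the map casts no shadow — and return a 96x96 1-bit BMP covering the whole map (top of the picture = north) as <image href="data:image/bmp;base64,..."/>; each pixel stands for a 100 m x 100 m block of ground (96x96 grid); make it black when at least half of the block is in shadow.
<image width="96" height="96" href="data:image/bmp;base64,Qk2+BAAAAAAAAD4AAAAoAAAAYAAAAGAAAAABAAEAAAAAAIAEAAATCwAAEwsAAAIAAAAAAAAA////AAAAAAAAAAAAAAAAAAAAAAAAAAAAAAAAAAAAAAAAAAAAAAAAAAAAAAAAAAAAAAAAAAAAAAAAAAAAAAAAAAAAAAAAAAAAAAAAAAAAAfwAAAAAAAAAAAAAA/8AAAAAAAAAAAAAD/8AAAAAAAAAAAAAP/8AAAAAAAAAAAAAf/8AAAAAAAAAAAAB//8AAAAAAAAAAAAB//8AAAAAAAAAAAAD//8AAAAAAAAAAAAD//8AAAAAAAAAAAAD//8AAAAAAAAAAAAD//8AAAAAAAAAAAAD//8AAAAAAAAAACAD//8AAAAAAAAAACAD//8AAAAAAAAAAHAB//8AAAAAAAAAAHAB//8AAAAAAAAAAGAA//8AAAAAAAAAAOAAf/8AAAAAAAAAAOAAP/8AAAAAAAAAAOAAH/8AAAAAAAAAAOAAD/8AAAAAAAAAAOAAB/8AAAAAAAAAAOAAA/8AAAAAAAAAAOAAAf4AAAAAAAAAAcAAAAAAAAAAAAAAAcAAAAAAAAAAAAAAAcAAAAAAAAAAAAAAAcAAAAAAAAAAAAAAAAAAAAAAAAAAAAAAAAAAAAAAAAAAAAAAAAAAAAAAAAAAAAAAAAAAAAAAAAAAAAAAAAAAAAAAAAAAAAAAAAAAAAAAAAAAAAAAAAAAAAAAAAAAAAAAAAAAAAAAAAAAAAAAAAAAAAAAAAAAAAAAAAAAAAAAAAAAAAAAAAAAAAAAAAAAAAAAAAAAAAAAAAAAAAAAAAAAAAAAAAAAAAAAAAAAAAAAAAAAAAAAAAAAAAAAAAAAAAAAAAAAAAAAAAAAAAAAAAAAAAAAAAAAAAAAAAAAAAAAAAAAAAAAAAAAAAAAAAAAAAAAAAAAAAAAAAAAAAAAAAAAAAAAAAAAAAAAAAAAAAAAAAAAAAAAAAAAAAAAAAAAAAAAAAAAAAAAAAAAAAAAAAAAAAAAAAAAAADgAAAAAAAAAAAAAAf+AAAAAAAAAAAAAA//AAAAAAAAAAAAAB//gAAAAAAAAAAAAD//gAAAAAAAAAAAAD//wAAAAAAAAAAAAH//wAAAAAAAAAAAAH//wAAAAAAAAAAAAH//wAAAAAAAAAAAAP//4AAAAAAAAAAAAP//4AAAAAAAAAAAAP//4AAAAAAAAAAAAH//4AAAAAAAAAAAAH//8AAAAAAAAAAAAH//8AAAAAAAAAAAAD//4AAAAAAAAAAAAB//wAAAAAAAAAAAAAP8AAAAAAAAAAAAAAAAAAAAAAAAAAAAAAAAAAAAAAAAAAAAAAAAAAAAAAAAAAAAAAAAAAAAAAAAAAAAAAAAAAAAAAAAAAAAAAAAAAAAAAAAAAAAAAAAAAAAAAAAAAAAAAAAAAAAAAAAAAAAAAAAAAAAAAMAAAAAAAAAAAAAAA8AAAAAAAAAAAAAAA8AAAAAAAAAAAAAAAAAAAAAAAAAAAAAAAAAAAAAAAAAAAAAAAAAAAAAAAAAAAAAAAAAAAAAAAAAAAAAAAAAAAAAAAAAAAAAAAAAAAAAAAAAAAAAAAAAAAAAAAAAAAAAAAAAAAAAAAAAAAAAAAA="/>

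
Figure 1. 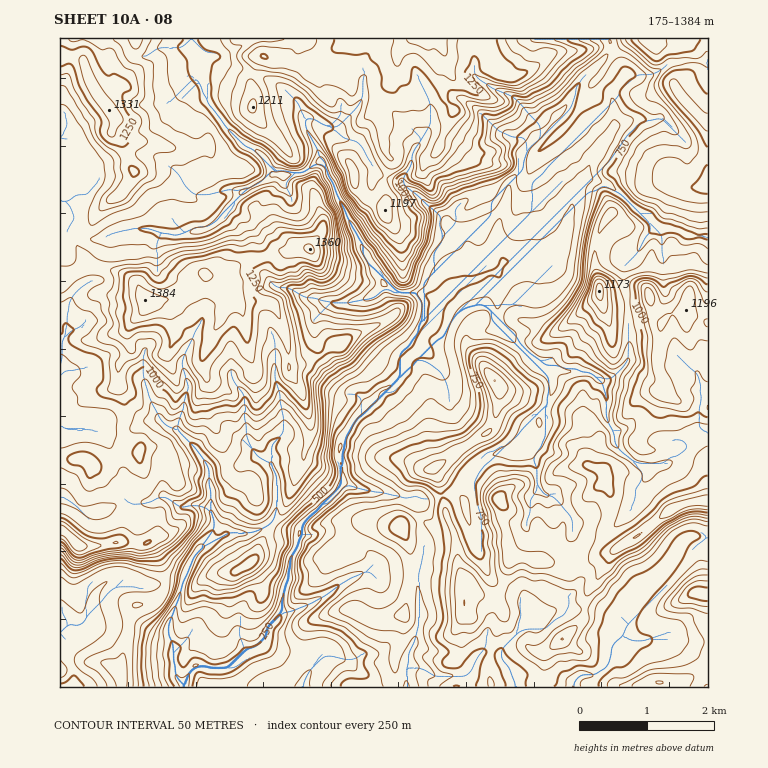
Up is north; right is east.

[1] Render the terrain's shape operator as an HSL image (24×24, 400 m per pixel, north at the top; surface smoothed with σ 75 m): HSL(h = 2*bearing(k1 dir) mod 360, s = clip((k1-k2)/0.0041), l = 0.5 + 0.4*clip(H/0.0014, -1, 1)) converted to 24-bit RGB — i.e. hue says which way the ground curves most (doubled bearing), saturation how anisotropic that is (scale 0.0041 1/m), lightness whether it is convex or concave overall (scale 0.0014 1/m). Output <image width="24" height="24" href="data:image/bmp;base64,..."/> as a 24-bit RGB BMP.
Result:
<image width="24" height="24" href="data:image/bmp;base64,Qk32BgAAAAAAADYAAAAoAAAAGAAAABgAAAABABgAAAAAAMAGAAATCwAAEwsAAAAAAAAAAAAAUyuiZ72q2+O4YHiMEwtCvOUSIb++tJrAqHWSQ4aWgm7Cr1GkqrhQbE+btsVgVLyElEiWpYJQkmBGIaN0TcjUebfYt4vRwGrDQHd+apJg5L6cSlJpXx+Mmpi8Tac9Dk4ZwmVbbGhBTz8wdplKnLNJNT2N0aR5PX09OmeJkajU7cPqZ8O5SFp4aX1WZ2hLmH5SjIRuU2Rv05p9wGU+F3x8aG5Al11QbNc4DnyI2JPsp7HfmsLV16zYHjph1IuIaIS6e8KgPmRZfJs92GlhR2FtjmWeqkRdfpRBh4tBPHZhbLJc7YWFAAu80oGzaqdCrN92AAl1VsASO50mklphrYNZPi54vdGVepLJrEU/X0pBcHZO2KBxNnBSQ3FkQ2zQ4tjz6FQdNVYlQ0Yak9gzAjEpjKDb79f07tDoARYy5szLcmm0PG89k49UOGJ6quCTUxVi5JyciZ3YgqbJkFq73nt8LGguJV9HcKc+zPb/pH/8s7T469jzu6PcAzAeRk4U960hAidFwp9JtnZ4jU+jrdqwLTZ6teKIHAsqwuWWdUx/jGV6VW6CkGnn+tHvGkgqR1ghjDgkX2Q+hIJSlLxTwGERNwVor4Ozk92f20ZCADMgvKPViJnKz7N8SxRb3OZxRx9w5PTPQHmTjkSCjn1abrBHKYB4/8z6noD0dk1VkLSCglqDpT9l1ezOEAZjq927pGzR8XiTca6rADMwcUsZl0Ekn8lLJKklH6Sy89nWcxSxq3BKpbFdosCWP3J/W4VJq5tQhZ3PpHa4onm6dqy/rMd9cgt6dMFWXx0/xMiB4OmxBQMwv8XalrLYsb/a9sHtEG8dMlgULiNYyXOnqNfIwTe3uDtHRJFWYpxheHdNemhdc69OnHk5WAskZcNaej1Giq9JIUpO7/fJAiAxlbJ7cXlfk5pfP2tp+LLbZMdaG0NAiKVSs8V2aBJywq1rfHJQZW4+e2uRoVGAnMp+XCJoL3jP0a2TMUOnxtuZHjCnpOaSQy95Dj8fnHNtnaR1Sj1bdDQ18d27QJ3JN4CnzcygTx+Yy4KmoNDNSXDEY3x+bVKK1Z5gdCh3HGjF0+mzVyV9cOTQlfafqi5jS188TaGEHWZQs6aCTCZZs+vLyOvYnDKMW1sUai8TEGMZtmlsvL1/hVKCfk2qTUaw1KVlKIG2JJLC2babPHuoUzKuiOR0jifg8tf0PHpxMW00IW9rSmWwk/CNlDNVxRqTQ3ykaVWgrOmeIE96wpldjpBjTHRVTj594J20UbeudrBrvJRGc8tqUDiHn+KcKnuQape177/869T3E1BnZqCMy7FyaCuWP7m+05LwwWe+YOthJSmVtXjRg8DFT6mmSHCenMOOmavgxXW4WI2dscecKMiQci4NMCAKPXAPCjwZ7XkAIx1uM3RNpZllTI18cXhbIkdI8svWRknyxPv7GCnGpZroom+nQ6q9c9iQfzCRq6LOx7bcx4/FwyLU157Ls+7NeMbUJgEy9vnSL11wXG2GcpNYS35Tg39fLTdVnu9ieiMfcqskUGEtnZEwb6JnZmo5XXQ/UGsqQWUXTWIrtV5zoGOztL7m9tXZQSeCOgk46PXWWZO2QFCBhJNuiliNeY11MFVn5bxynn1nObl9oGMya0YZb0+E3IWnTZBGXoqGnnWaO7k7G3NTebxuaCxD9PigLgAzqeLBzfHUvxtiHFBIpZ5yRIKSkpR8TG16LniM9e/WRgIjm3JChKGHX4qFRnOM8La/To6Wa4mLrX1kJ4sXIbMPSAdO+urChgCTUd+EkRsA+Gw8dTt/WH4zFl42sKeDZIFmG2hgpwAArK3UmqzBl5XCjWmSXDNCn9duoEuVbIOff6Sii9LcbQBMxPeuGQAz0vnYih1+fM3s74Tvf5nItMjjharhaDLOjn6FKnJ5aouzs6SkmK2nq0RwaD5pzZuFl9OuWYuqfmmTksiHNAMcluq+fsp7RAV5jmEmjsRerHhkLnFm16OAVaY9Yy0ZH2lN0H+wl3WIGkw/kaNQdSoyy5Y4WztroeGiuZtQT1t+cJF0dRlwlrHLutenYR1Nr21GQbeJh8pjk2N6VluI289+5RK34EpEdn48D0Qiw5B/QTKIwVx8nTylkuC+Pp6mdMt8x6PJa1uQb4dxPTuEmoFbtEMaLi2dj8i2jbagQlaDraSAc0Z6nM2HxBO8rJHuyr7ma5+eF3s+MIGOWikbh+qIl1qjU9enoHZAkVEvZI5MfVN1XEODOKd8j+mJPlfBml+NoXd6X3mLsXKDa6KrjbJ8S6CzWJ5PpTk47mXATVzpUA6GocDWR8xbNYov"/>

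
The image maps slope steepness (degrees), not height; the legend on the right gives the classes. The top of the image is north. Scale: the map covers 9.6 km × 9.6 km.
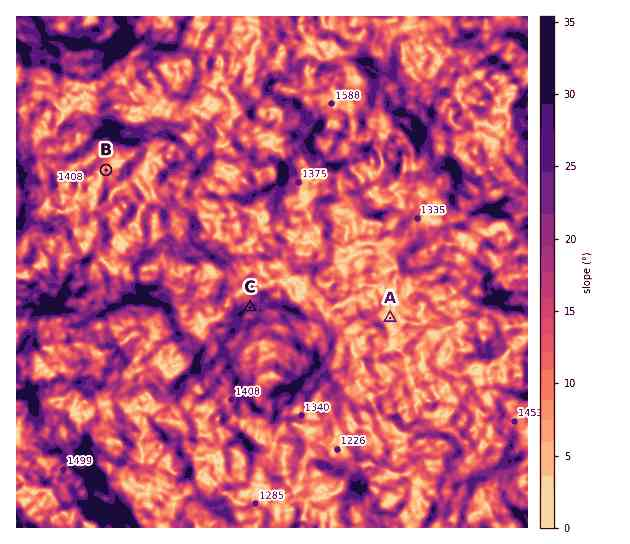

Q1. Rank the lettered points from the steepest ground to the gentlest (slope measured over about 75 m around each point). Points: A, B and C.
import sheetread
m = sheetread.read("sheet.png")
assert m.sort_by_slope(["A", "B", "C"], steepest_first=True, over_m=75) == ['C', 'B', 'A']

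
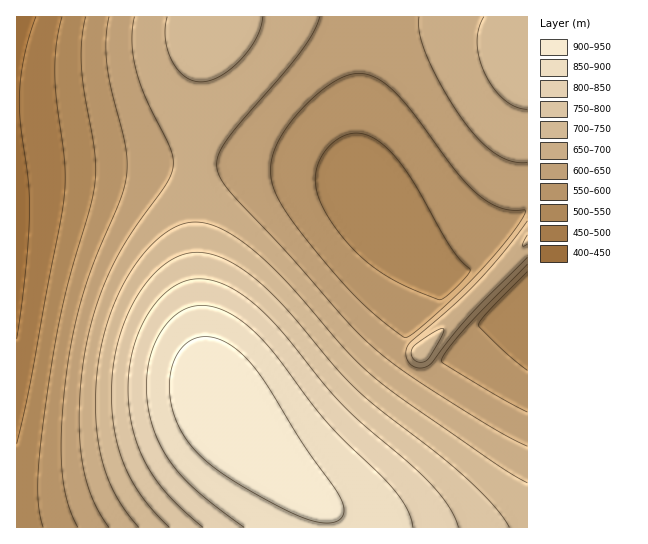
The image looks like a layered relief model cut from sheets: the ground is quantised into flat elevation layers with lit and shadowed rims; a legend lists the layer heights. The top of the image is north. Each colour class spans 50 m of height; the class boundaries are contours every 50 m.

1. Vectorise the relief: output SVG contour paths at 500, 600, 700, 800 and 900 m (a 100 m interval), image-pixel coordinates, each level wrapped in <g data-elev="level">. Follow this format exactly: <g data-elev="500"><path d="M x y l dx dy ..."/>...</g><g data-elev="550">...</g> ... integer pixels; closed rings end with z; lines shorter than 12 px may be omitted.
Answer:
<g data-elev="500"><path d="M62 17l-6 26-1 30 2 28 8 61-1 35-33 182-14 65"/></g><g data-elev="600"><path d="M527 412l-44-25-40-24-2-2 6-11 18-21 62-65"/><path d="M403 337l-40-33-36-39-40-52-10-18-5-14-1-14 2-14 7-15 10-15 16-18 17-16 16-10 14-5 9 0 11 2 10 6 11 9 20 23 44 60 23 23 20 11 12 2 12 0 1 1-4 8-13 19-38 43-50 46-12 9z"/><path d="M109 17l-3 22 1 26 4 25 14 53 2 27-6 27-25 61-13 35-9 37-7 40-5 53 0 44 5 34 11 26"/></g><g data-elev="700"><path d="M527 483l-38-24-86-59-30-24-27-26-63-72-36-33-16-11-14-7-14-4-13-1-13 4-15 9-15 14-13 17-12 20-9 22-8 23-6 26-3 25 0 27 1 24 4 22 6 20 8 19 11 17 13 16"/><path d="M418 362l6 0 5-4 13-23 1-6-10 4-20 14-2 8 3 4z"/><path d="M527 235l-5 11 5-2"/><path d="M167 17l-2 10 0 12 3 11 4 11 6 9 7 6 8 5 8 1 9-2 9-3 11-8 11-9 15-22 5-11 2-10"/><path d="M484 17l-5 12-2 13 2 16 6 15 8 14 11 12 11 8 12 2"/></g><g data-elev="800"><path d="M458 527l-8-18-16-22-22-21-49-41-20-19-20-23-39-49-21-22-17-15-17-10-16-7-15-1-13 2-14 7-12 11-11 15-9 17-7 20-3 20-1 22 2 20 3 18 6 19 8 16 10 15 12 15 34 31"/></g><g data-elev="900"><path d="M317 522l14 1 9-4 4-6-2-11-8-15-32-45-43-68-18-21-19-13-9-3-10 0-8 1-8 5-7 7-6 11-3 12-2 13 2 15 3 14 5 13 8 13 20 21 28 20 51 28 17 8z"/></g>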